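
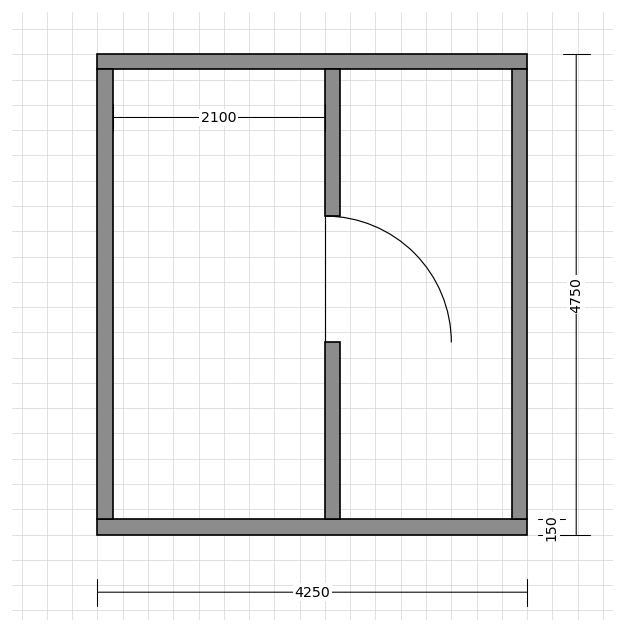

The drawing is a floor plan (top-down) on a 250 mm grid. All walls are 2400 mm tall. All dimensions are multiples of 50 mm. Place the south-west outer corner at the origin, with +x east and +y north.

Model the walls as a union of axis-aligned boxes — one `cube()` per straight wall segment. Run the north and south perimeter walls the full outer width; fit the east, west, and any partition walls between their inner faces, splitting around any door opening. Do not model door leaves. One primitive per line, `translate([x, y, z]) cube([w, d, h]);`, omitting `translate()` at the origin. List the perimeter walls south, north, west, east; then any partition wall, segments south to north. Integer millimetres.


cube([4250, 150, 2400]);
translate([0, 4600, 0]) cube([4250, 150, 2400]);
translate([0, 150, 0]) cube([150, 4450, 2400]);
translate([4100, 150, 0]) cube([150, 4450, 2400]);
translate([2250, 150, 0]) cube([150, 1750, 2400]);
translate([2250, 3150, 0]) cube([150, 1450, 2400]);


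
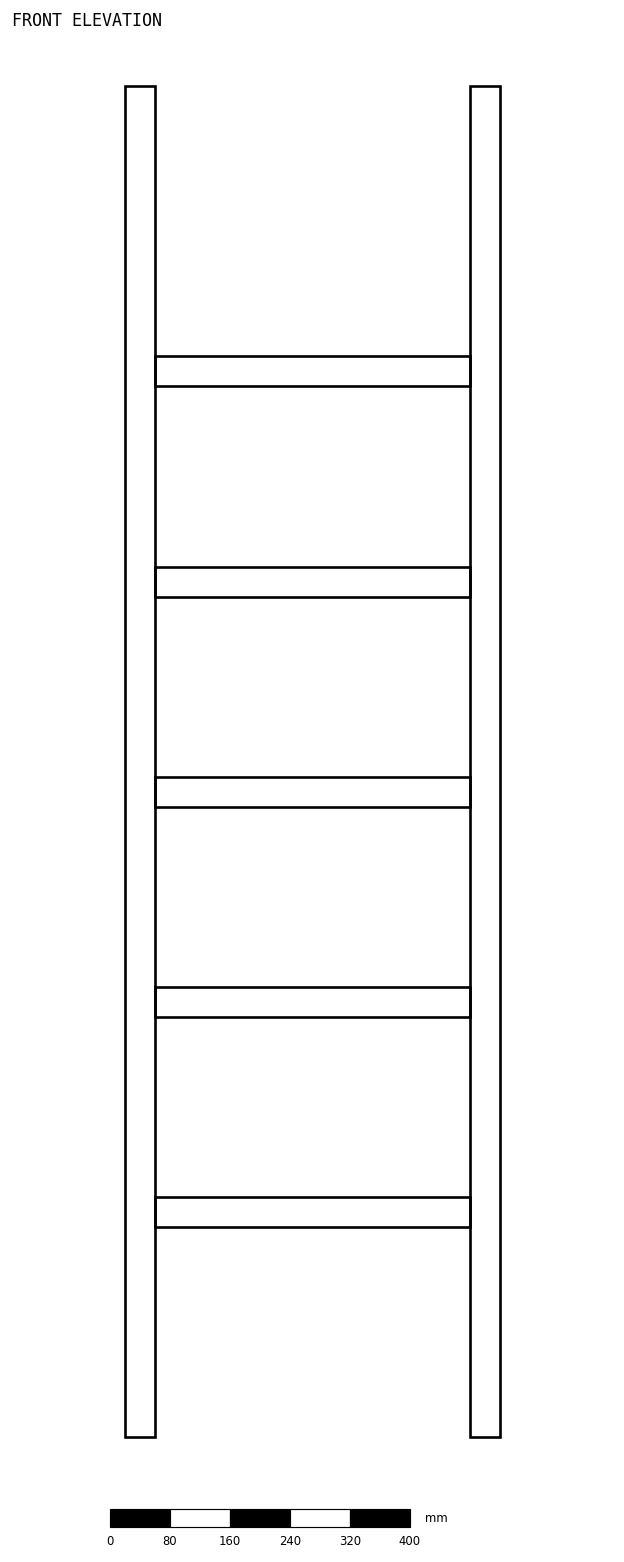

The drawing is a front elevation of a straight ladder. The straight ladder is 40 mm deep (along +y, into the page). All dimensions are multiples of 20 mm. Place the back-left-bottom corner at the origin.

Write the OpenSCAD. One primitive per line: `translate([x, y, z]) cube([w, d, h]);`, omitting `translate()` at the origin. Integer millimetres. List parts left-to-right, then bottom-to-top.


cube([40, 40, 1800]);
translate([40, 0, 280]) cube([420, 40, 40]);
translate([40, 0, 560]) cube([420, 40, 40]);
translate([40, 0, 840]) cube([420, 40, 40]);
translate([40, 0, 1120]) cube([420, 40, 40]);
translate([40, 0, 1400]) cube([420, 40, 40]);
translate([460, 0, 0]) cube([40, 40, 1800]);


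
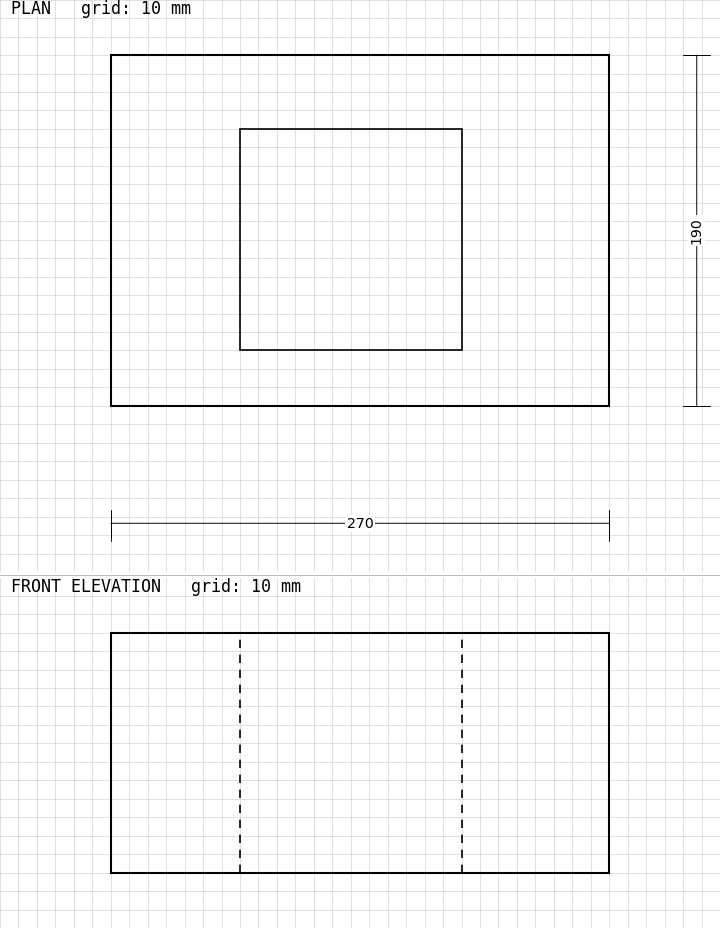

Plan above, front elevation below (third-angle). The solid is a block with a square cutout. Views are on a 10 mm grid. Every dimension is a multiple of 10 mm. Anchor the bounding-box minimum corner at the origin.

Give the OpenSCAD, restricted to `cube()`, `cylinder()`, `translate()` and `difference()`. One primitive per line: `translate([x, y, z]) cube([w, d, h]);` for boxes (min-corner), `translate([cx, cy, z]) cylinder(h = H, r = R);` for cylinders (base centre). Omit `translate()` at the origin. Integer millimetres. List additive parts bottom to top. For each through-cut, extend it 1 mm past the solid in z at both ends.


difference() {
  cube([270, 190, 130]);
  translate([70, 30, -1]) cube([120, 120, 132]);
}


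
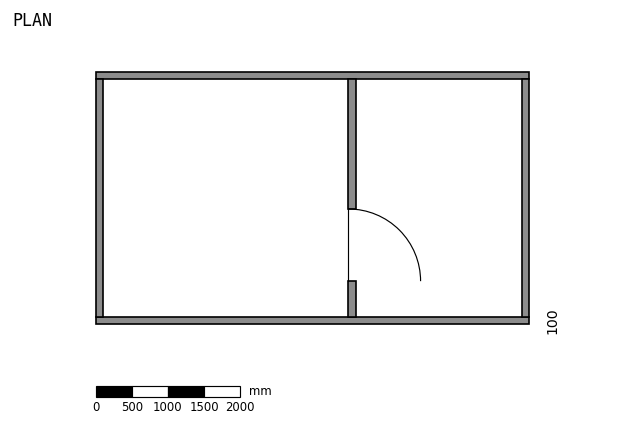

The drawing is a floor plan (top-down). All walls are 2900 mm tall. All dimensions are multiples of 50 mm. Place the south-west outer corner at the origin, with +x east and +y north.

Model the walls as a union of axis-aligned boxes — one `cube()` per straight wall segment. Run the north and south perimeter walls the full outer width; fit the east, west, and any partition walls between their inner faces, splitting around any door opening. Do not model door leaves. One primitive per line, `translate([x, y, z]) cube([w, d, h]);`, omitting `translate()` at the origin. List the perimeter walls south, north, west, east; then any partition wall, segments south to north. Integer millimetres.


cube([6000, 100, 2900]);
translate([0, 3400, 0]) cube([6000, 100, 2900]);
translate([0, 100, 0]) cube([100, 3300, 2900]);
translate([5900, 100, 0]) cube([100, 3300, 2900]);
translate([3500, 100, 0]) cube([100, 500, 2900]);
translate([3500, 1600, 0]) cube([100, 1800, 2900]);


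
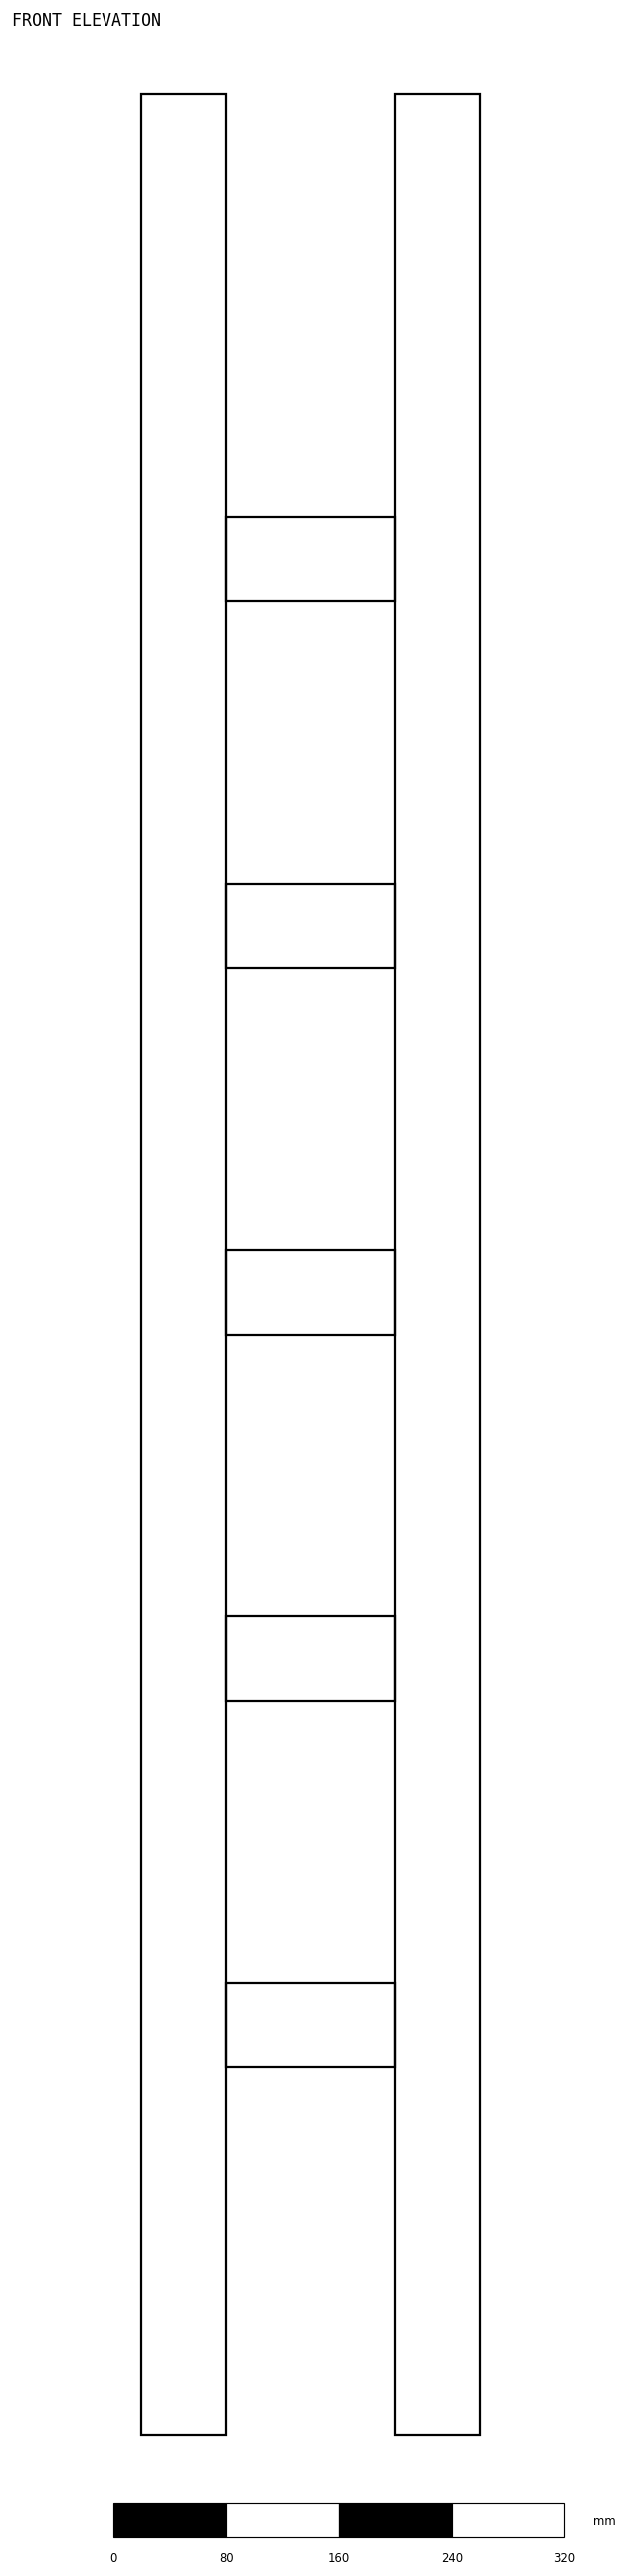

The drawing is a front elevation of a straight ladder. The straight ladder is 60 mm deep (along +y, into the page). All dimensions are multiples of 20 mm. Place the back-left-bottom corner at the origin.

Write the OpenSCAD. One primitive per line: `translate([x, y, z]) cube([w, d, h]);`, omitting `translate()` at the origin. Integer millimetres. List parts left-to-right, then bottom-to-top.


cube([60, 60, 1660]);
translate([60, 0, 260]) cube([120, 60, 60]);
translate([60, 0, 520]) cube([120, 60, 60]);
translate([60, 0, 780]) cube([120, 60, 60]);
translate([60, 0, 1040]) cube([120, 60, 60]);
translate([60, 0, 1300]) cube([120, 60, 60]);
translate([180, 0, 0]) cube([60, 60, 1660]);


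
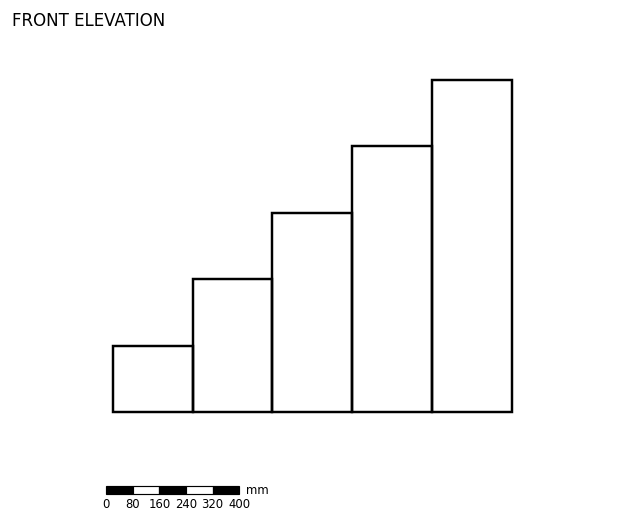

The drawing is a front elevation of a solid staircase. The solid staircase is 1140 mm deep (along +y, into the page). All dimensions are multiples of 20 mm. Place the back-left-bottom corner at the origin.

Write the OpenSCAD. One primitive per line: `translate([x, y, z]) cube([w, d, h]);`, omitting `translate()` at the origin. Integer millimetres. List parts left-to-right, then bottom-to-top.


cube([240, 1140, 200]);
translate([240, 0, 0]) cube([240, 1140, 400]);
translate([480, 0, 0]) cube([240, 1140, 600]);
translate([720, 0, 0]) cube([240, 1140, 800]);
translate([960, 0, 0]) cube([240, 1140, 1000]);


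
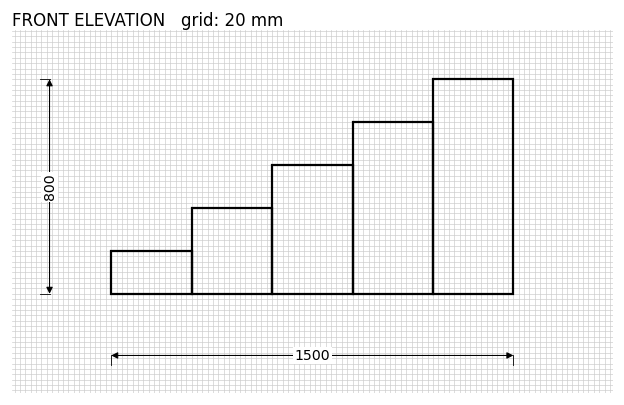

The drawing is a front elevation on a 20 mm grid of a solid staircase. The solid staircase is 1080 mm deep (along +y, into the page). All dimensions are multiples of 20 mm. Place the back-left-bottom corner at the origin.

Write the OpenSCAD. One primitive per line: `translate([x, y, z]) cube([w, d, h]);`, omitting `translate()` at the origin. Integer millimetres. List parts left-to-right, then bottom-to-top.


cube([300, 1080, 160]);
translate([300, 0, 0]) cube([300, 1080, 320]);
translate([600, 0, 0]) cube([300, 1080, 480]);
translate([900, 0, 0]) cube([300, 1080, 640]);
translate([1200, 0, 0]) cube([300, 1080, 800]);


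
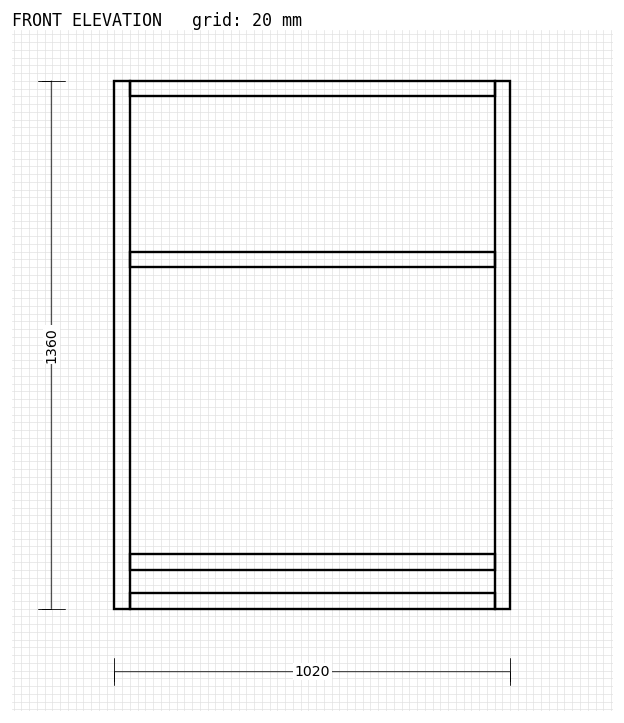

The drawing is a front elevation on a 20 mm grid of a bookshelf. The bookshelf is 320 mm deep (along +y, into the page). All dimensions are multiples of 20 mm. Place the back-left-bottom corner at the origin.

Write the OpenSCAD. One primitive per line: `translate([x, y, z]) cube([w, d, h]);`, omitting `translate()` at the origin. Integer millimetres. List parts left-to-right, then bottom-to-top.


cube([40, 320, 1360]);
translate([40, 0, 0]) cube([940, 320, 40]);
translate([40, 0, 100]) cube([940, 320, 40]);
translate([40, 0, 880]) cube([940, 320, 40]);
translate([40, 0, 1320]) cube([940, 320, 40]);
translate([980, 0, 0]) cube([40, 320, 1360]);


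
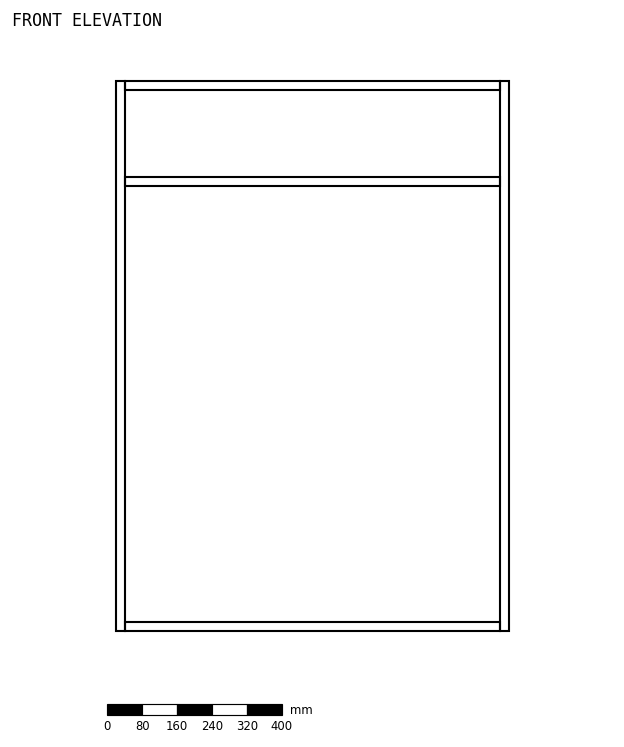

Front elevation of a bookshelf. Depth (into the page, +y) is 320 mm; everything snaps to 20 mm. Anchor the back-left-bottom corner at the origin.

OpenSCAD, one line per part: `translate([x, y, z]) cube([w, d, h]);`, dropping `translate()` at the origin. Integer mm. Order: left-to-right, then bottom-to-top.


cube([20, 320, 1260]);
translate([20, 0, 0]) cube([860, 320, 20]);
translate([20, 0, 1020]) cube([860, 320, 20]);
translate([20, 0, 1240]) cube([860, 320, 20]);
translate([880, 0, 0]) cube([20, 320, 1260]);


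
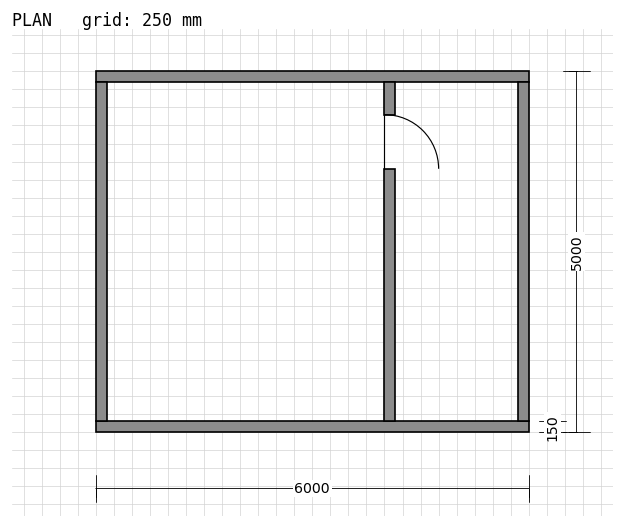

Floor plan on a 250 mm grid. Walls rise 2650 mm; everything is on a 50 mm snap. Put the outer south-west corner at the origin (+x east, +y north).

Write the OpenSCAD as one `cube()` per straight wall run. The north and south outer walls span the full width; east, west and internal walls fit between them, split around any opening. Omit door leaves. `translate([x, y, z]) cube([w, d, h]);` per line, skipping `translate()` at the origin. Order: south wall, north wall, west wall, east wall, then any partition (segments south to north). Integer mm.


cube([6000, 150, 2650]);
translate([0, 4850, 0]) cube([6000, 150, 2650]);
translate([0, 150, 0]) cube([150, 4700, 2650]);
translate([5850, 150, 0]) cube([150, 4700, 2650]);
translate([4000, 150, 0]) cube([150, 3500, 2650]);
translate([4000, 4400, 0]) cube([150, 450, 2650]);


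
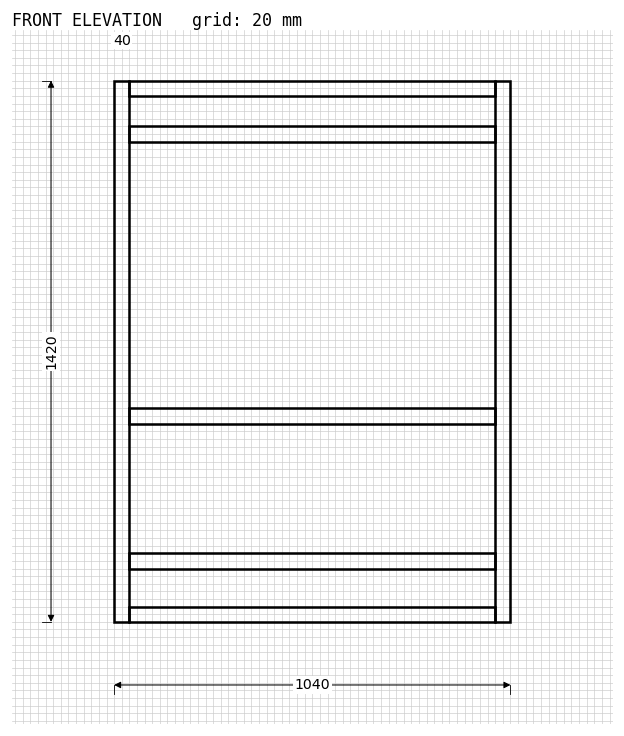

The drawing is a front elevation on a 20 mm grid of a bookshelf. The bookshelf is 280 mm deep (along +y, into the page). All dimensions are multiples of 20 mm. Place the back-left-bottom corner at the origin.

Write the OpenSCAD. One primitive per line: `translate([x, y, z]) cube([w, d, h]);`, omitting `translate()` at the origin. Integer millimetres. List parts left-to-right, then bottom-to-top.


cube([40, 280, 1420]);
translate([40, 0, 0]) cube([960, 280, 40]);
translate([40, 0, 140]) cube([960, 280, 40]);
translate([40, 0, 520]) cube([960, 280, 40]);
translate([40, 0, 1260]) cube([960, 280, 40]);
translate([40, 0, 1380]) cube([960, 280, 40]);
translate([1000, 0, 0]) cube([40, 280, 1420]);


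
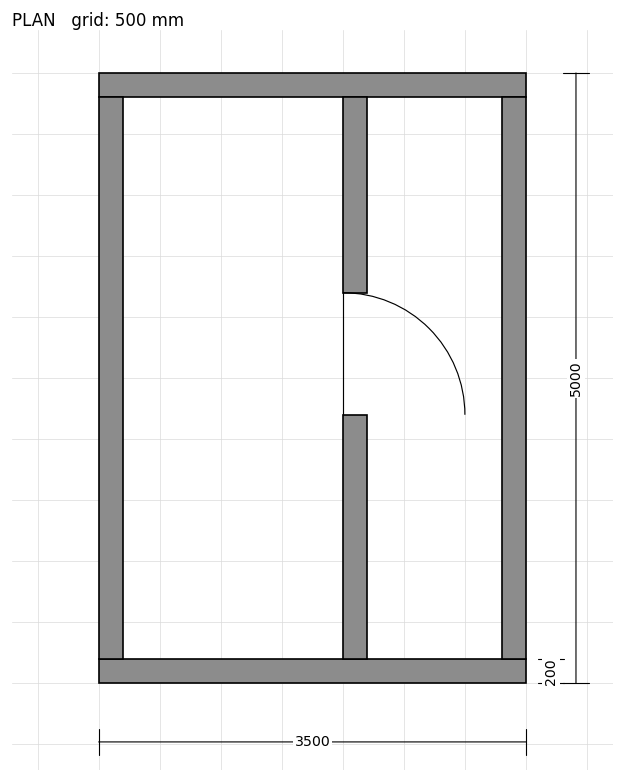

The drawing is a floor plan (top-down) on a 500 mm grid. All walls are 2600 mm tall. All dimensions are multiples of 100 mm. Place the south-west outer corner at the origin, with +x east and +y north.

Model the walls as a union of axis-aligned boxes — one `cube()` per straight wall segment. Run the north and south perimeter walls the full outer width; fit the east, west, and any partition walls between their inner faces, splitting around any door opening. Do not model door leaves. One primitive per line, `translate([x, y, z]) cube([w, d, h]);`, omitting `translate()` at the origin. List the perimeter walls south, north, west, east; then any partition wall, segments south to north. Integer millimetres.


cube([3500, 200, 2600]);
translate([0, 4800, 0]) cube([3500, 200, 2600]);
translate([0, 200, 0]) cube([200, 4600, 2600]);
translate([3300, 200, 0]) cube([200, 4600, 2600]);
translate([2000, 200, 0]) cube([200, 2000, 2600]);
translate([2000, 3200, 0]) cube([200, 1600, 2600]);


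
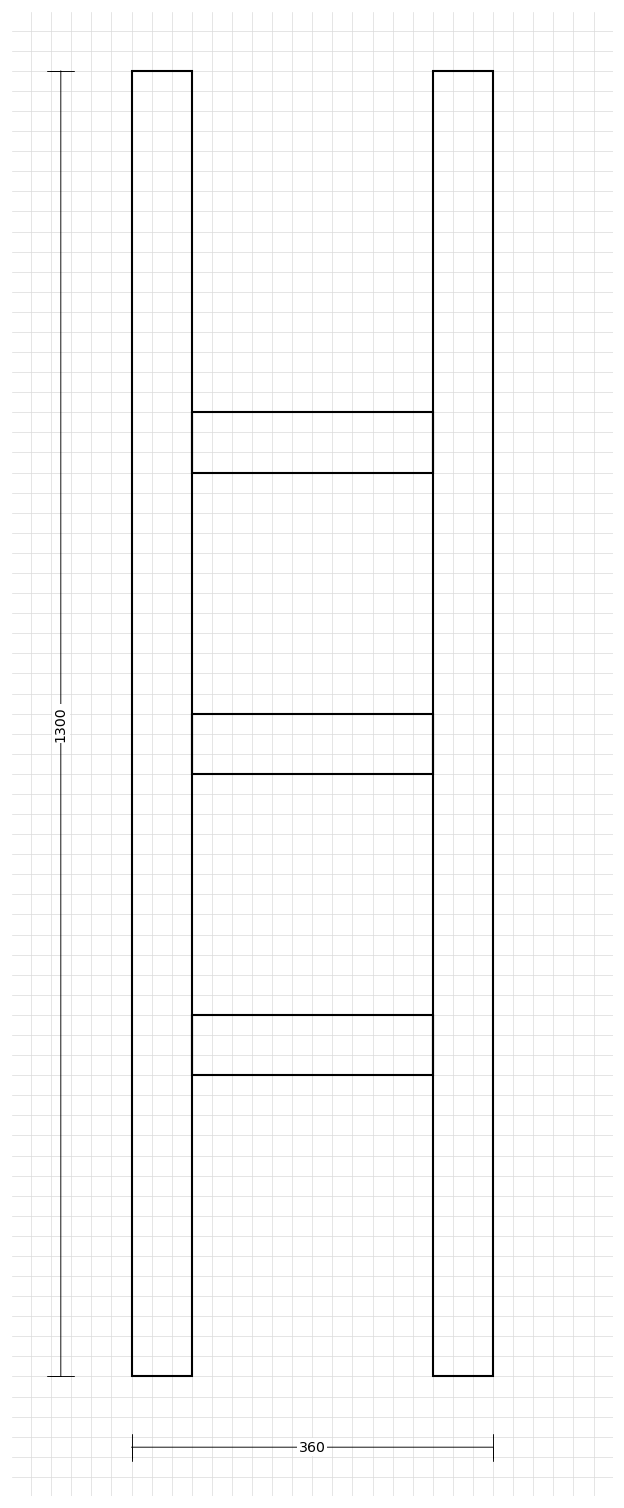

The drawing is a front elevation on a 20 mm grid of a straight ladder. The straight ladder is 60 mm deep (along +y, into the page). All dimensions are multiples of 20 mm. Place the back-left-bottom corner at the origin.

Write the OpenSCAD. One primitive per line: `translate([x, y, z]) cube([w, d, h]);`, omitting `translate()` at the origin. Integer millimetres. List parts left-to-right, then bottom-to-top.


cube([60, 60, 1300]);
translate([60, 0, 300]) cube([240, 60, 60]);
translate([60, 0, 600]) cube([240, 60, 60]);
translate([60, 0, 900]) cube([240, 60, 60]);
translate([300, 0, 0]) cube([60, 60, 1300]);


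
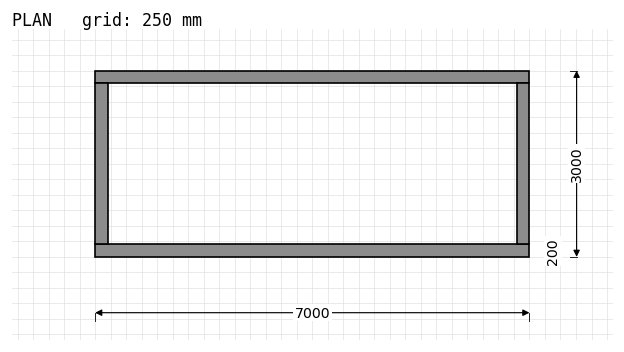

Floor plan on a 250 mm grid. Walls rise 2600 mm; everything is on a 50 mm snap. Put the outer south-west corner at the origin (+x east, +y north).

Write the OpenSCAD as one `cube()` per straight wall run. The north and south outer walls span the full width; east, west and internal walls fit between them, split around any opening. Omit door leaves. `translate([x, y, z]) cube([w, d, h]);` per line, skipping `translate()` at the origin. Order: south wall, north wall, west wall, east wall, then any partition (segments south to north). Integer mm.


cube([7000, 200, 2600]);
translate([0, 2800, 0]) cube([7000, 200, 2600]);
translate([0, 200, 0]) cube([200, 2600, 2600]);
translate([6800, 200, 0]) cube([200, 2600, 2600]);


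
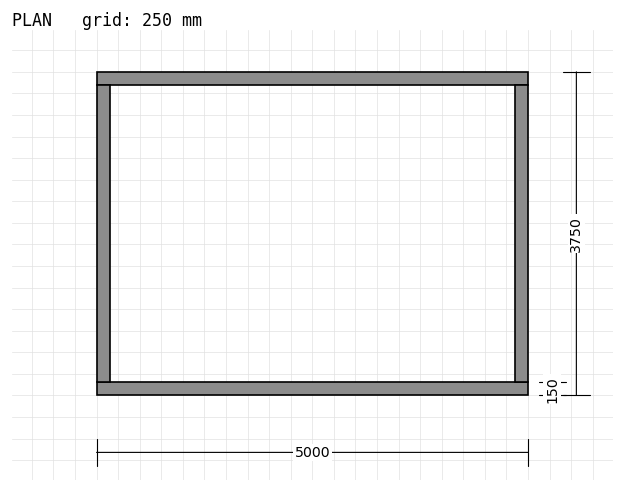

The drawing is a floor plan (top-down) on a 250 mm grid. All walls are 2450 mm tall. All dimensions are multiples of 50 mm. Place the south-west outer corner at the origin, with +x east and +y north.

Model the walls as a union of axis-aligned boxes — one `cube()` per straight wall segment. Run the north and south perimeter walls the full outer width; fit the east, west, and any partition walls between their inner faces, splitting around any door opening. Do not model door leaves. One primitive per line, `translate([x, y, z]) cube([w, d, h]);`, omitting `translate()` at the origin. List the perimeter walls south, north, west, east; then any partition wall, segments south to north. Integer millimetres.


cube([5000, 150, 2450]);
translate([0, 3600, 0]) cube([5000, 150, 2450]);
translate([0, 150, 0]) cube([150, 3450, 2450]);
translate([4850, 150, 0]) cube([150, 3450, 2450]);


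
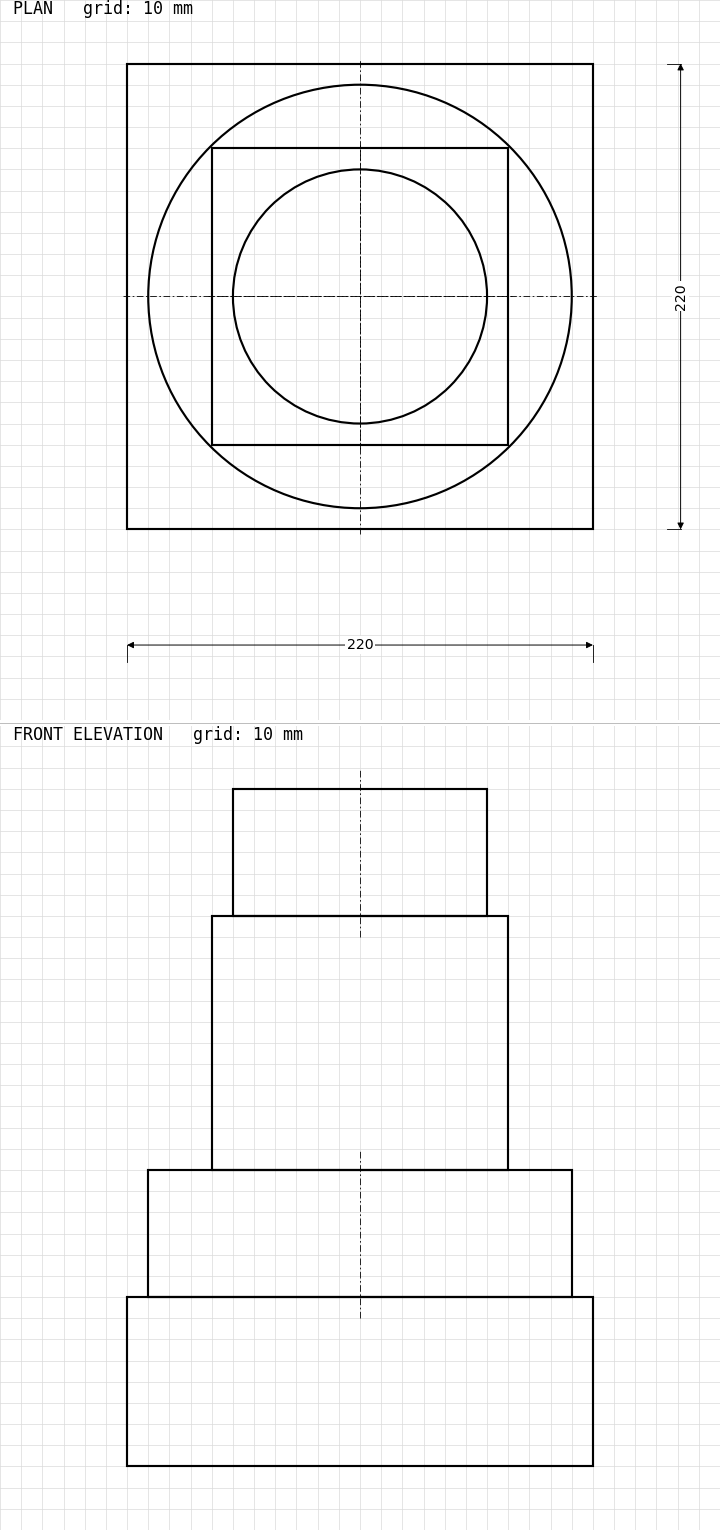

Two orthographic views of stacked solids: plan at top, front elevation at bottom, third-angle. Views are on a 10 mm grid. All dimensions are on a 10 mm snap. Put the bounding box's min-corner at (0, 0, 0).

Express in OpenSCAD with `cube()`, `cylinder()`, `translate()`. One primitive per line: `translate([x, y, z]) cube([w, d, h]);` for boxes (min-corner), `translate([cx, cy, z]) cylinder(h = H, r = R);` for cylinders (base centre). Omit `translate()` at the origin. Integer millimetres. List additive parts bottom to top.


cube([220, 220, 80]);
translate([110, 110, 80]) cylinder(h = 60, r = 100);
translate([40, 40, 140]) cube([140, 140, 120]);
translate([110, 110, 260]) cylinder(h = 60, r = 60);


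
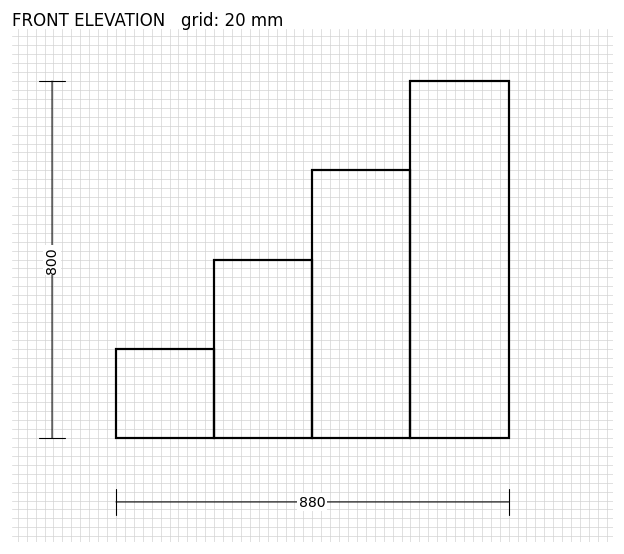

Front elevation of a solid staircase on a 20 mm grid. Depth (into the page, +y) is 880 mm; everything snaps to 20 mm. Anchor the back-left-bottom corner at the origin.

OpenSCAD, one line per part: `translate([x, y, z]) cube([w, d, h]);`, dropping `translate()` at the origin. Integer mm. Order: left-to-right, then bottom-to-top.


cube([220, 880, 200]);
translate([220, 0, 0]) cube([220, 880, 400]);
translate([440, 0, 0]) cube([220, 880, 600]);
translate([660, 0, 0]) cube([220, 880, 800]);


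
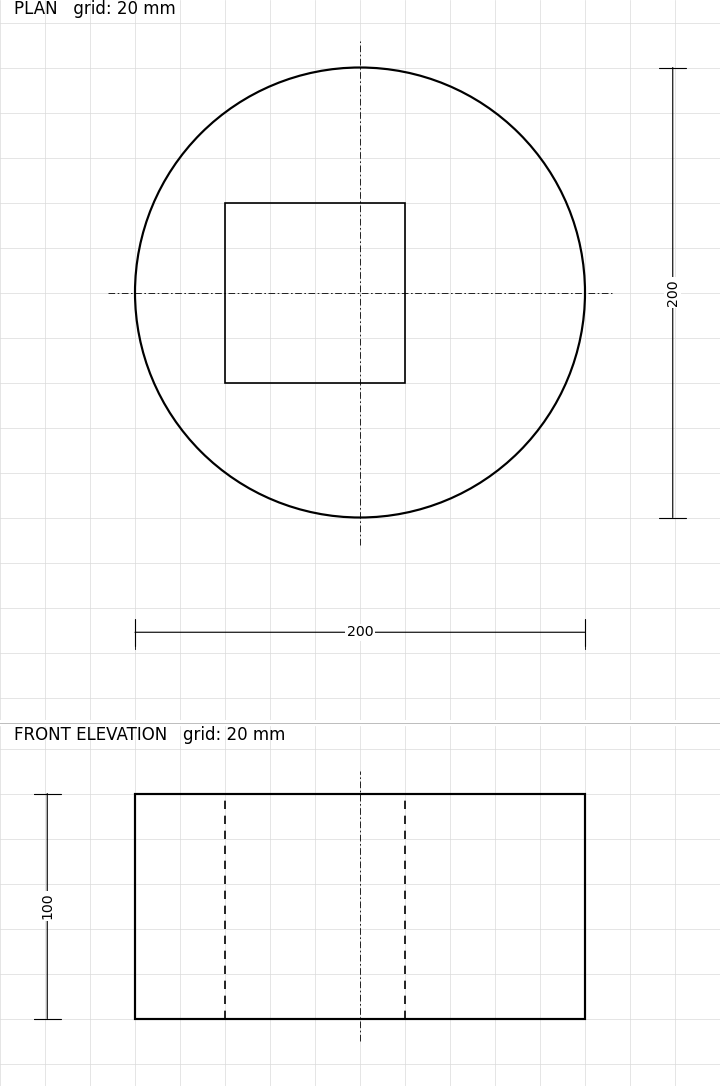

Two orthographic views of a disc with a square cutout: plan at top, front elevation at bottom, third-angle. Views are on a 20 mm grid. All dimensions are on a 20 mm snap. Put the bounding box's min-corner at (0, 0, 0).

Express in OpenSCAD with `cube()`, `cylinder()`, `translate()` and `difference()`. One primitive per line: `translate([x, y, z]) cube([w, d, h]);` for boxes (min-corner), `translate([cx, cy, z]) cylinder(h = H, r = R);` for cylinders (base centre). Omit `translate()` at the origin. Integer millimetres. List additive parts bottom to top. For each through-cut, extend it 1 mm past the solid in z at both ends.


difference() {
  translate([100, 100, 0]) cylinder(h = 100, r = 100);
  translate([40, 60, -1]) cube([80, 80, 102]);
}


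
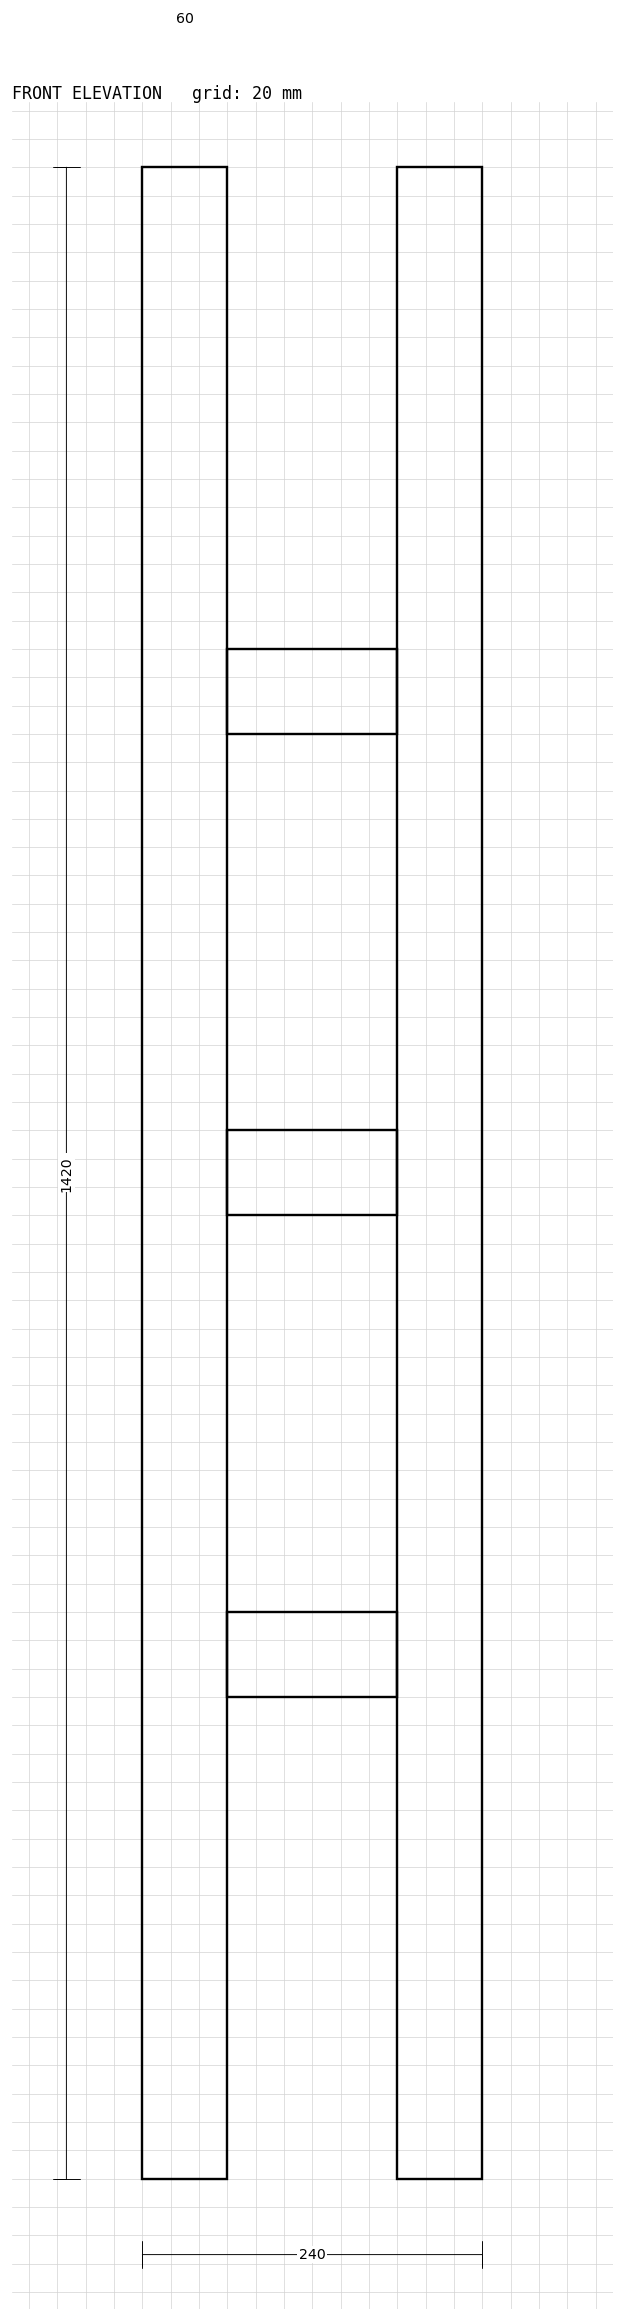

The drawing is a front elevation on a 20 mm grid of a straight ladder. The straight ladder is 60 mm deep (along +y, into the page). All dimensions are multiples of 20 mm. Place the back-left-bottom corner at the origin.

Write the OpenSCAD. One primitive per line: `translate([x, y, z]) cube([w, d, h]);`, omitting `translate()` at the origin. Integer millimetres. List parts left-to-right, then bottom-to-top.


cube([60, 60, 1420]);
translate([60, 0, 340]) cube([120, 60, 60]);
translate([60, 0, 680]) cube([120, 60, 60]);
translate([60, 0, 1020]) cube([120, 60, 60]);
translate([180, 0, 0]) cube([60, 60, 1420]);


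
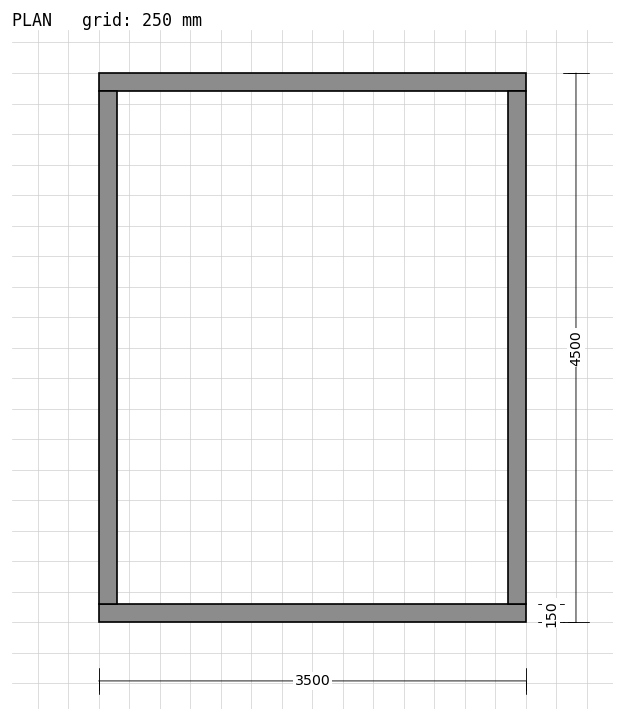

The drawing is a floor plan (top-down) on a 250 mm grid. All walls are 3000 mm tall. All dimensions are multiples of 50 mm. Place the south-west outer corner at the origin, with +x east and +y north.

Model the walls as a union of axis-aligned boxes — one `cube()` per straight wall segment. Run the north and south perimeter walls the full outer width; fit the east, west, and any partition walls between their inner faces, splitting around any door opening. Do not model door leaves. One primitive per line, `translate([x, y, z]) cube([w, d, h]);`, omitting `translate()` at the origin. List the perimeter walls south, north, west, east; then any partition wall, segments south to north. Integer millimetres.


cube([3500, 150, 3000]);
translate([0, 4350, 0]) cube([3500, 150, 3000]);
translate([0, 150, 0]) cube([150, 4200, 3000]);
translate([3350, 150, 0]) cube([150, 4200, 3000]);


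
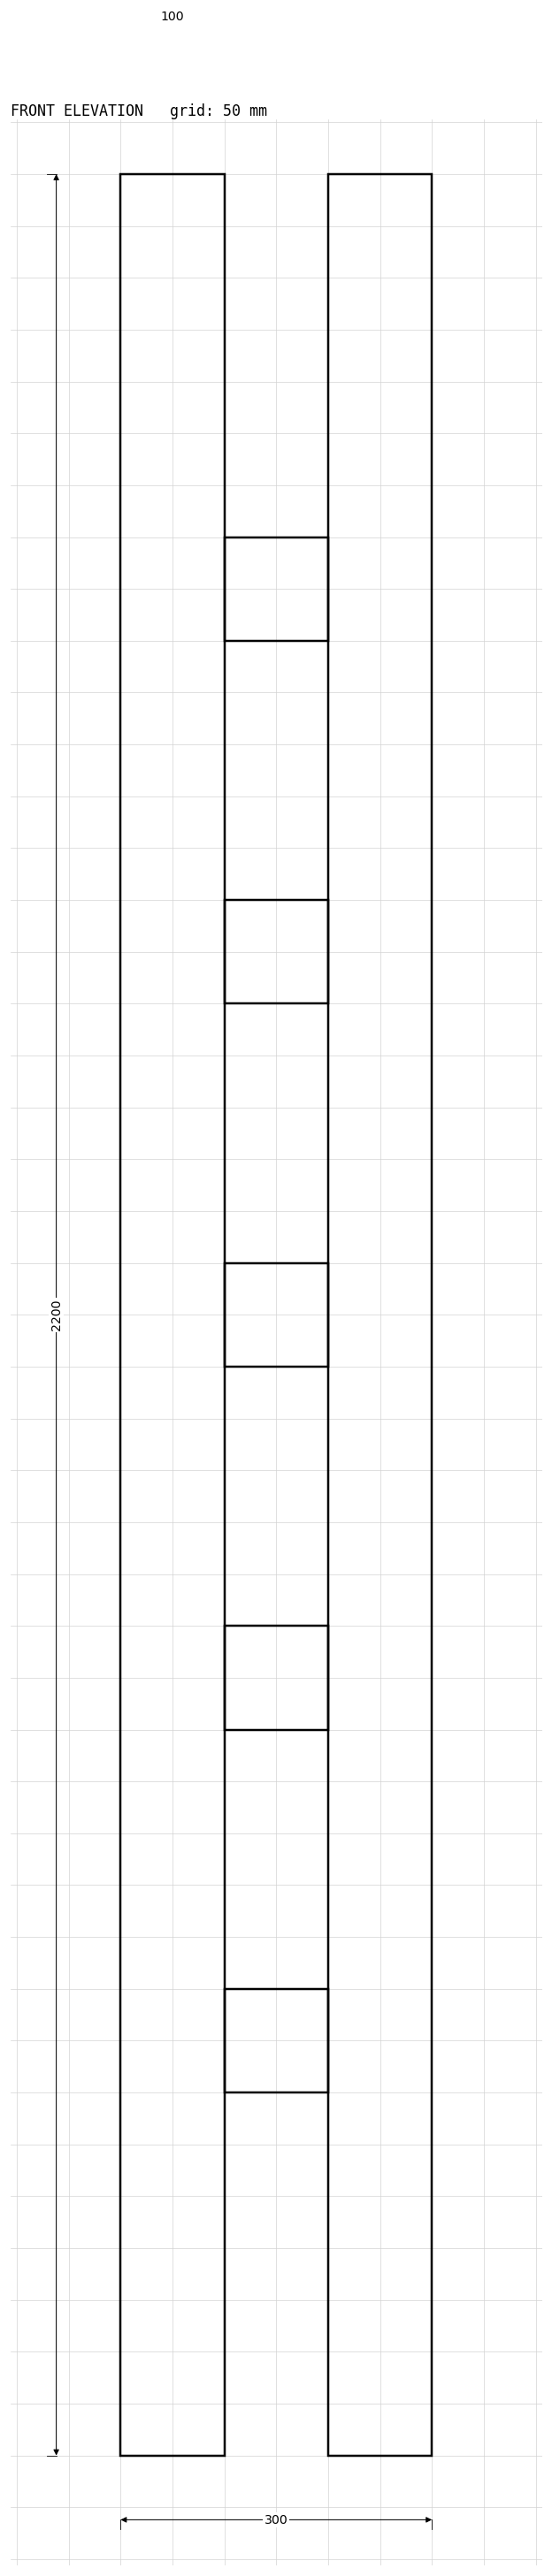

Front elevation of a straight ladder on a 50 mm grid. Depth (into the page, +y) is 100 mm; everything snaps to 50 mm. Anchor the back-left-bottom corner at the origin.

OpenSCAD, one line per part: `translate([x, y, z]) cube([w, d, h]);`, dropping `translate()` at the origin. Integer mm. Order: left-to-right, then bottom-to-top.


cube([100, 100, 2200]);
translate([100, 0, 350]) cube([100, 100, 100]);
translate([100, 0, 700]) cube([100, 100, 100]);
translate([100, 0, 1050]) cube([100, 100, 100]);
translate([100, 0, 1400]) cube([100, 100, 100]);
translate([100, 0, 1750]) cube([100, 100, 100]);
translate([200, 0, 0]) cube([100, 100, 2200]);


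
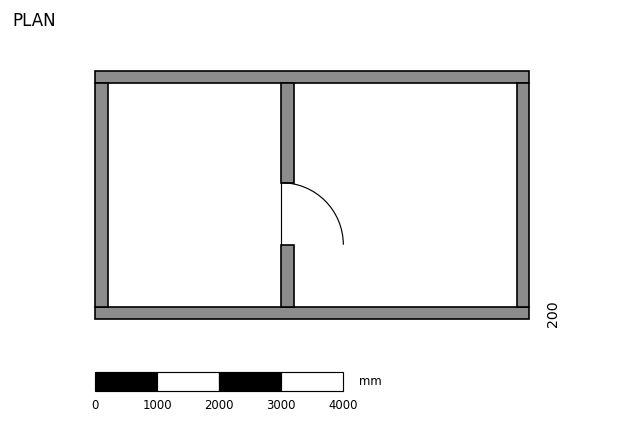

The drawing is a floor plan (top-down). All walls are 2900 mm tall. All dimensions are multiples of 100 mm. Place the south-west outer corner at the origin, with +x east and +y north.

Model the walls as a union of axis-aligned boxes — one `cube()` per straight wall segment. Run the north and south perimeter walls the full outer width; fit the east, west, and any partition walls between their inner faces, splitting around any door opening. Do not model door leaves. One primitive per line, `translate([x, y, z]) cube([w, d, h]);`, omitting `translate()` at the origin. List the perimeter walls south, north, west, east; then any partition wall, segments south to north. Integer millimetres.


cube([7000, 200, 2900]);
translate([0, 3800, 0]) cube([7000, 200, 2900]);
translate([0, 200, 0]) cube([200, 3600, 2900]);
translate([6800, 200, 0]) cube([200, 3600, 2900]);
translate([3000, 200, 0]) cube([200, 1000, 2900]);
translate([3000, 2200, 0]) cube([200, 1600, 2900]);


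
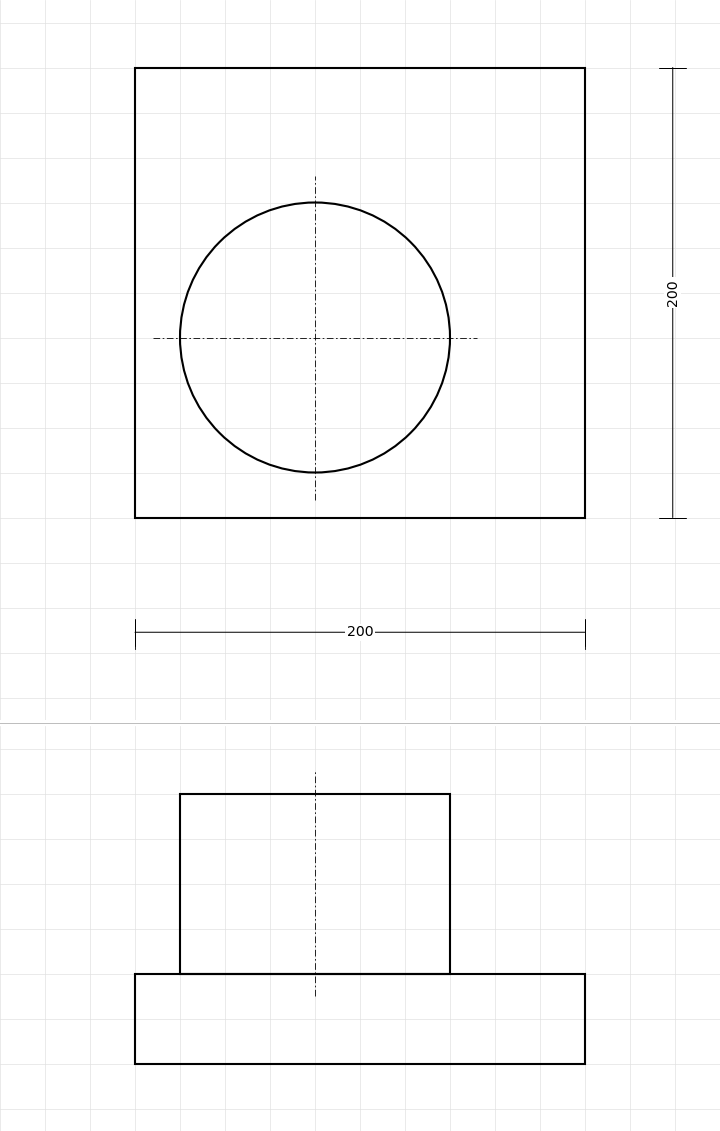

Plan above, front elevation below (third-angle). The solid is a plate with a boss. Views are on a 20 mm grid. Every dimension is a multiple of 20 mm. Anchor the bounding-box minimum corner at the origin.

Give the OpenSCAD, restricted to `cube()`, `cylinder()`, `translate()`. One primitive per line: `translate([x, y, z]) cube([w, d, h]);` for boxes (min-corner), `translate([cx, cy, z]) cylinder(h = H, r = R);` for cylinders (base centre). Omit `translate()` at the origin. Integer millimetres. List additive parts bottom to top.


cube([200, 200, 40]);
translate([80, 80, 40]) cylinder(h = 80, r = 60);


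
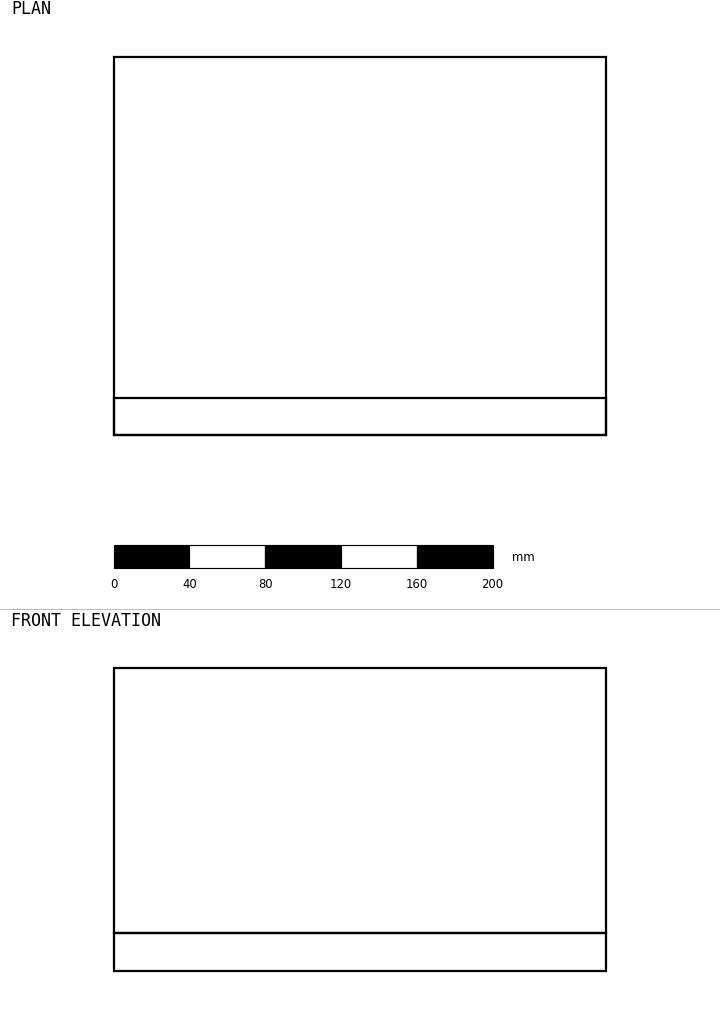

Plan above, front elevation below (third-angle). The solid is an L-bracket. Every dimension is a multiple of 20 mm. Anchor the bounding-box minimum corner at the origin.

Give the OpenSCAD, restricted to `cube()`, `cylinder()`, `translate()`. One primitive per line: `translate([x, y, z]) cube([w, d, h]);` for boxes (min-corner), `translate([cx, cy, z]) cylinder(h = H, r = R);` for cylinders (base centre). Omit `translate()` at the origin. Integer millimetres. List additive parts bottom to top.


cube([260, 200, 20]);
translate([0, 0, 20]) cube([260, 20, 140]);


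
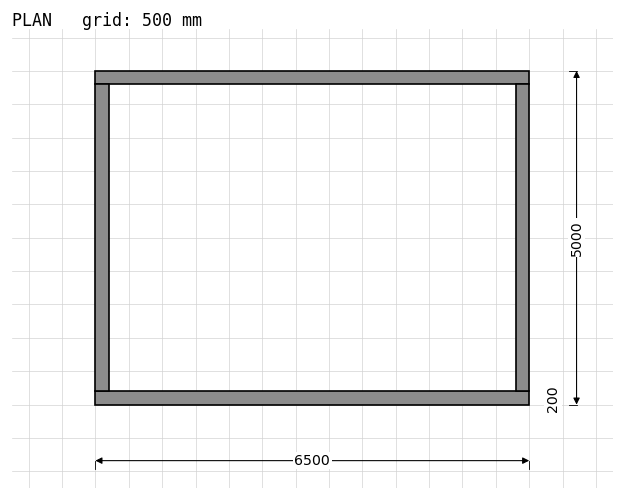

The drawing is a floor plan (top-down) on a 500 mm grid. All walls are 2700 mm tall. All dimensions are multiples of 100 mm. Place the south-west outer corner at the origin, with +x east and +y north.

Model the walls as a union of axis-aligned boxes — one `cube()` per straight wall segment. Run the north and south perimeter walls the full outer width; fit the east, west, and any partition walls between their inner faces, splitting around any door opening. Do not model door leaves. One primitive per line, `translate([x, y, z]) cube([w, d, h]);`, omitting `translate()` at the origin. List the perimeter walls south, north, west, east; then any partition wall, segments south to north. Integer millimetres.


cube([6500, 200, 2700]);
translate([0, 4800, 0]) cube([6500, 200, 2700]);
translate([0, 200, 0]) cube([200, 4600, 2700]);
translate([6300, 200, 0]) cube([200, 4600, 2700]);


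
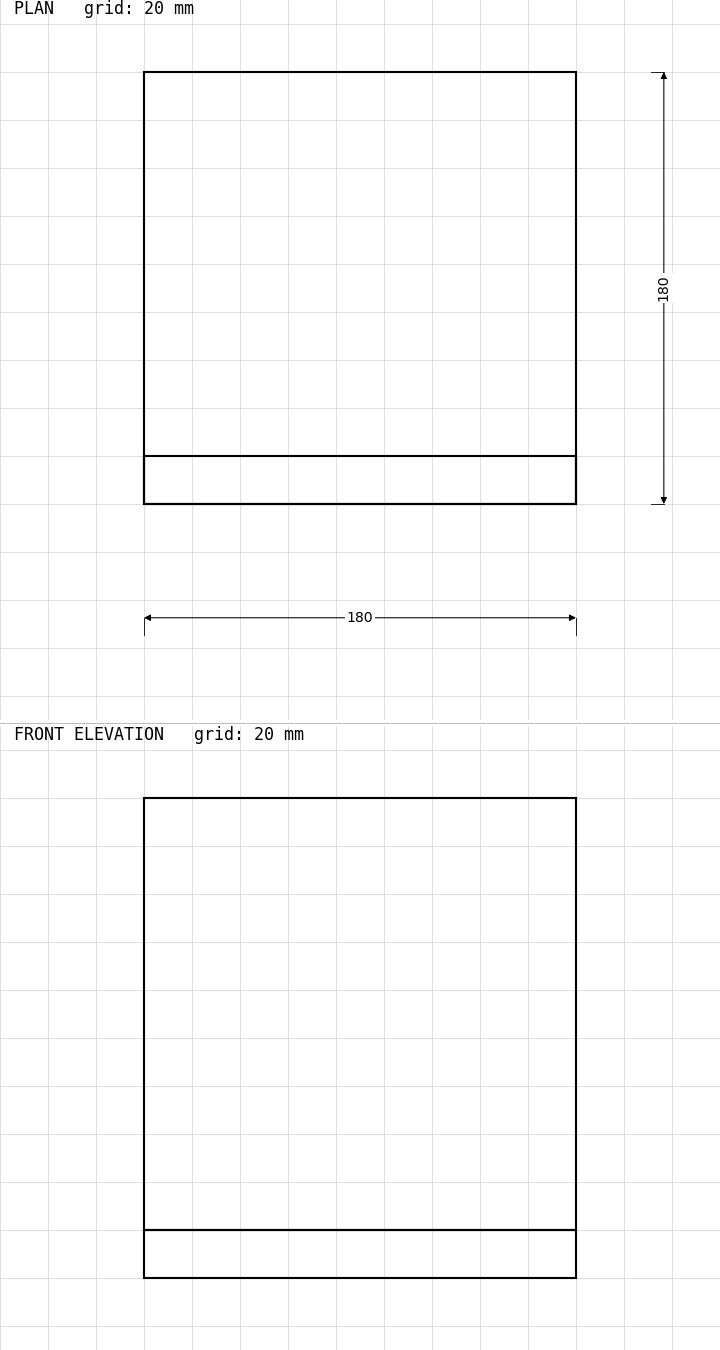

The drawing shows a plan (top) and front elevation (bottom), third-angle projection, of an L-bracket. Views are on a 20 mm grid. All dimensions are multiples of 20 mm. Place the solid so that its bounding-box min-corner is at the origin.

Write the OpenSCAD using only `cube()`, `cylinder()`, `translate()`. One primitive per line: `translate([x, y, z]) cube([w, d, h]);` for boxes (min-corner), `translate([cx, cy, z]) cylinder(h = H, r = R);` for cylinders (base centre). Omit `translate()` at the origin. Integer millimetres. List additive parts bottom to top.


cube([180, 180, 20]);
translate([0, 0, 20]) cube([180, 20, 180]);


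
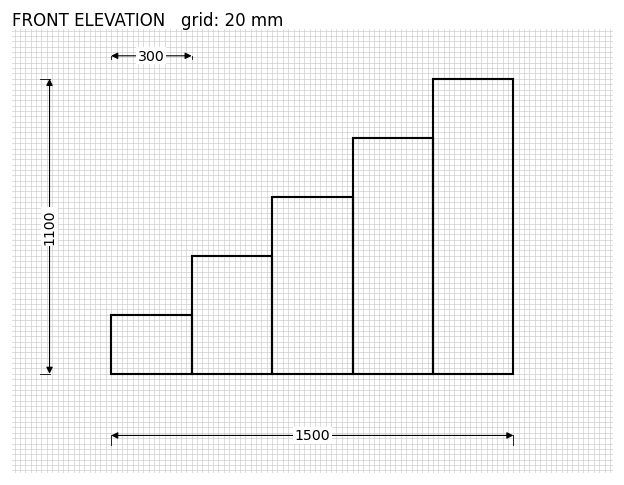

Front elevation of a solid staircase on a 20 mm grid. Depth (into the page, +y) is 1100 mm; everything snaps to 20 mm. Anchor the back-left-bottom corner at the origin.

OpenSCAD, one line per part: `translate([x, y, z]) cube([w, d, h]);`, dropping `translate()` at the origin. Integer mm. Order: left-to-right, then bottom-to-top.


cube([300, 1100, 220]);
translate([300, 0, 0]) cube([300, 1100, 440]);
translate([600, 0, 0]) cube([300, 1100, 660]);
translate([900, 0, 0]) cube([300, 1100, 880]);
translate([1200, 0, 0]) cube([300, 1100, 1100]);


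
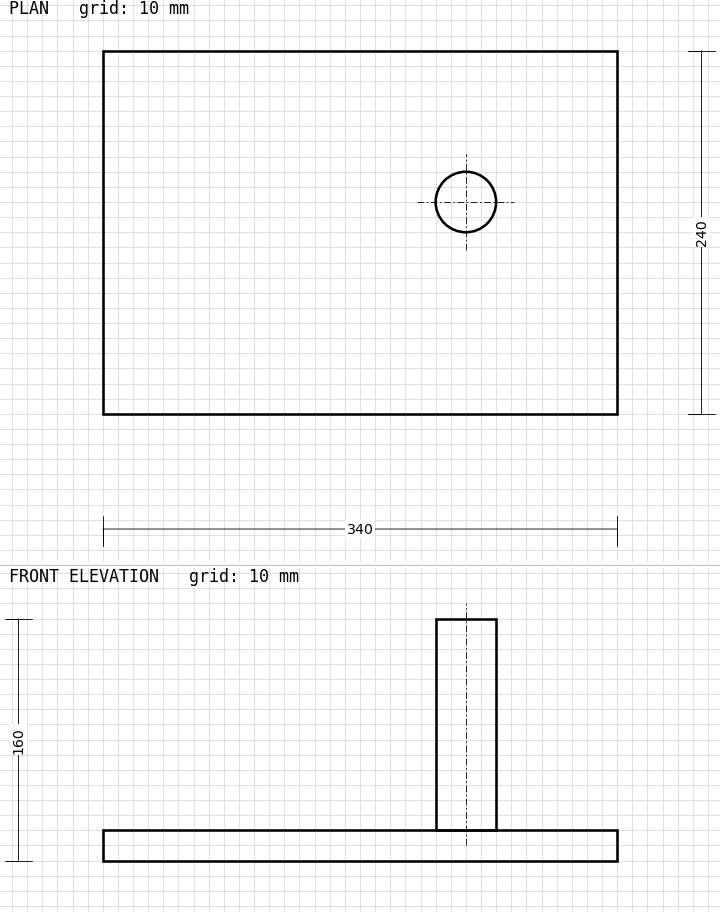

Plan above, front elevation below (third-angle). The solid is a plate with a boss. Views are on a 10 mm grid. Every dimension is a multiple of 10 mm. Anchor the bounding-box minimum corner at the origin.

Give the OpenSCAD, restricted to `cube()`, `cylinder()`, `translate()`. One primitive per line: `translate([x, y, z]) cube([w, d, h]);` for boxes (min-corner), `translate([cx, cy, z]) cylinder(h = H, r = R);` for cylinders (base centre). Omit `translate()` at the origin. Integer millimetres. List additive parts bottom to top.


cube([340, 240, 20]);
translate([240, 140, 20]) cylinder(h = 140, r = 20);


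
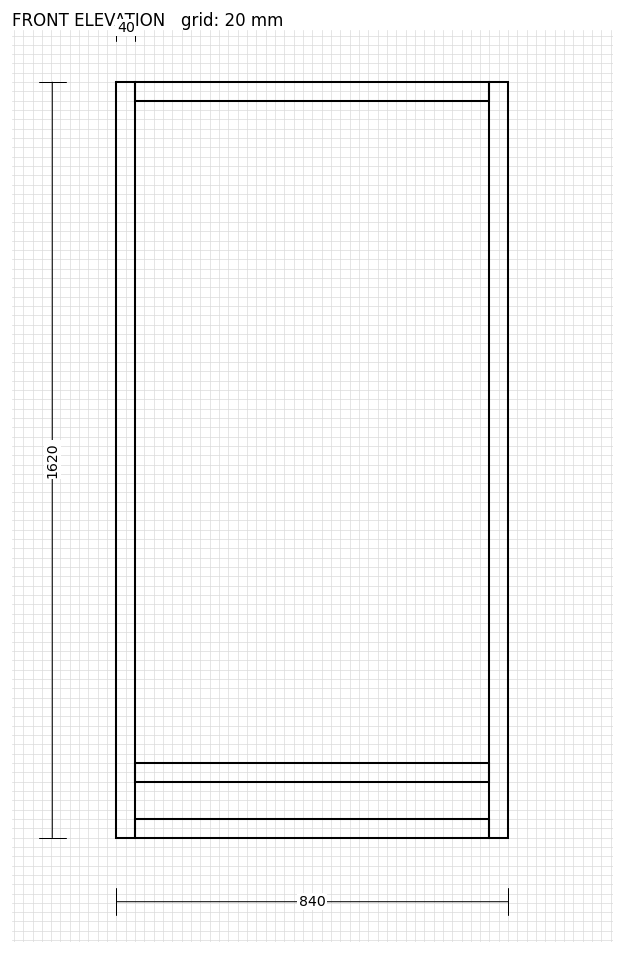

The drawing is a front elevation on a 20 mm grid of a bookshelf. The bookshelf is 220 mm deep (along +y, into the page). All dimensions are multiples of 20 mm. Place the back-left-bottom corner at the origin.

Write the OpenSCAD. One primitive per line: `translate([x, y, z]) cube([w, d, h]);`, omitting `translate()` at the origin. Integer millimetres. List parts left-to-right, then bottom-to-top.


cube([40, 220, 1620]);
translate([40, 0, 0]) cube([760, 220, 40]);
translate([40, 0, 120]) cube([760, 220, 40]);
translate([40, 0, 1580]) cube([760, 220, 40]);
translate([800, 0, 0]) cube([40, 220, 1620]);


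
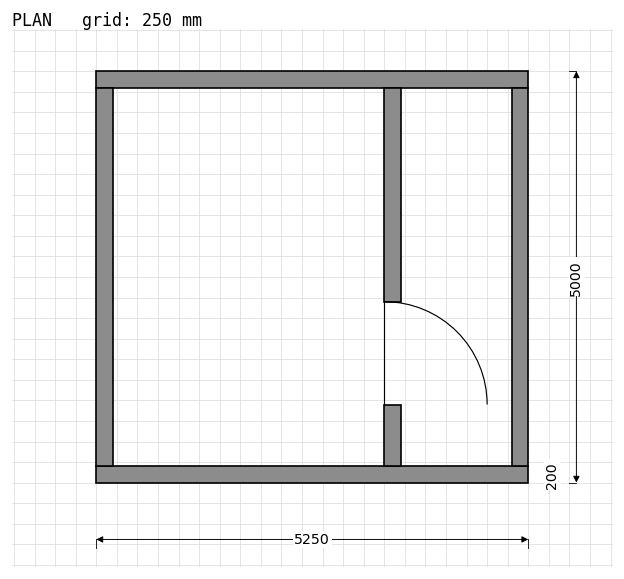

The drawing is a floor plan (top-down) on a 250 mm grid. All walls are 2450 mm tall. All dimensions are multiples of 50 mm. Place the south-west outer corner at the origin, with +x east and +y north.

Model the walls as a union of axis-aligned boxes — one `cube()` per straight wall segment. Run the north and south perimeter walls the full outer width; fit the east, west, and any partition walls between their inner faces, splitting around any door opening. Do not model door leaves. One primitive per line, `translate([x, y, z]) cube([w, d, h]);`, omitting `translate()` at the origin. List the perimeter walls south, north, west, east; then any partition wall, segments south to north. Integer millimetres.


cube([5250, 200, 2450]);
translate([0, 4800, 0]) cube([5250, 200, 2450]);
translate([0, 200, 0]) cube([200, 4600, 2450]);
translate([5050, 200, 0]) cube([200, 4600, 2450]);
translate([3500, 200, 0]) cube([200, 750, 2450]);
translate([3500, 2200, 0]) cube([200, 2600, 2450]);


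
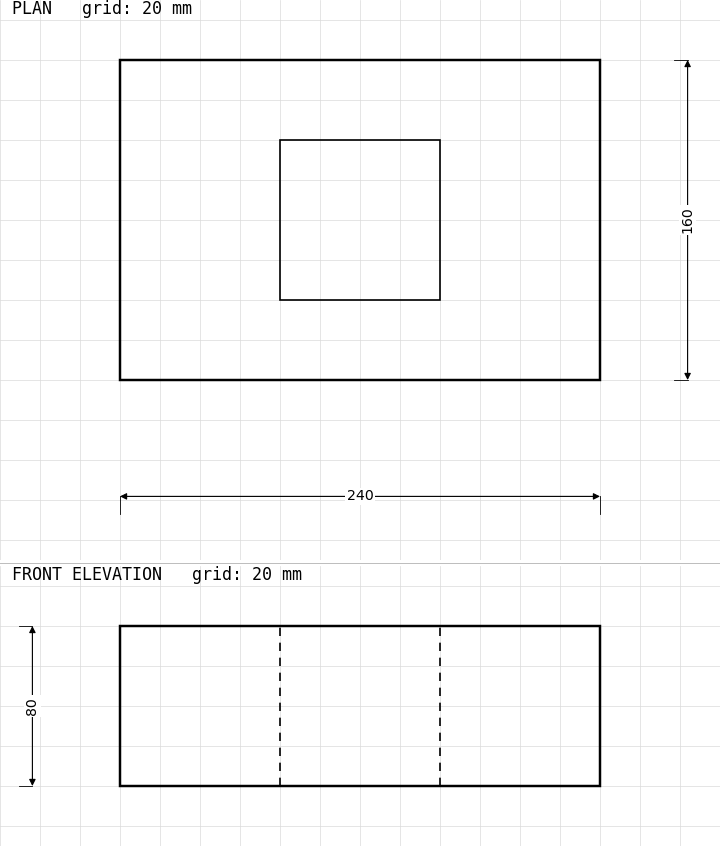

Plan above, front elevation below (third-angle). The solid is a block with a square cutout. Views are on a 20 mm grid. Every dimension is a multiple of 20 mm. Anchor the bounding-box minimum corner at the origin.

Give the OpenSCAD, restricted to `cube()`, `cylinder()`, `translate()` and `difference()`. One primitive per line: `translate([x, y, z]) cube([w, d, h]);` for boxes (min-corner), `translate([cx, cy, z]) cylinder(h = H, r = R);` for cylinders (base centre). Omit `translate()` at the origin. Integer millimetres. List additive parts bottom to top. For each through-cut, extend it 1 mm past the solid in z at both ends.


difference() {
  cube([240, 160, 80]);
  translate([80, 40, -1]) cube([80, 80, 82]);
}


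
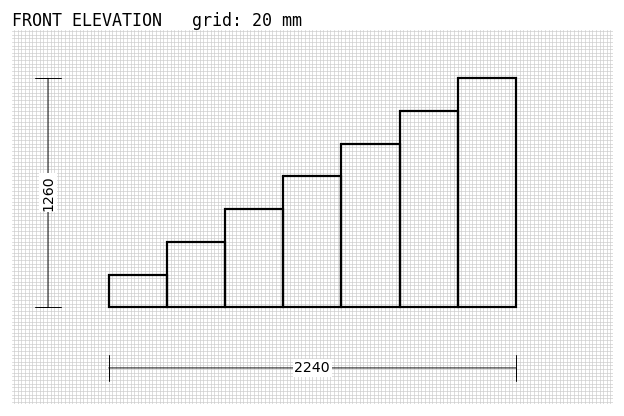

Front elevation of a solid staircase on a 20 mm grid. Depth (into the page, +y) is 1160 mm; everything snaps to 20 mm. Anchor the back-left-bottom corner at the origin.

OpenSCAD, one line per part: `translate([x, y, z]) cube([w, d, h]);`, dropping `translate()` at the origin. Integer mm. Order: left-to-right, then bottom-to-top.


cube([320, 1160, 180]);
translate([320, 0, 0]) cube([320, 1160, 360]);
translate([640, 0, 0]) cube([320, 1160, 540]);
translate([960, 0, 0]) cube([320, 1160, 720]);
translate([1280, 0, 0]) cube([320, 1160, 900]);
translate([1600, 0, 0]) cube([320, 1160, 1080]);
translate([1920, 0, 0]) cube([320, 1160, 1260]);


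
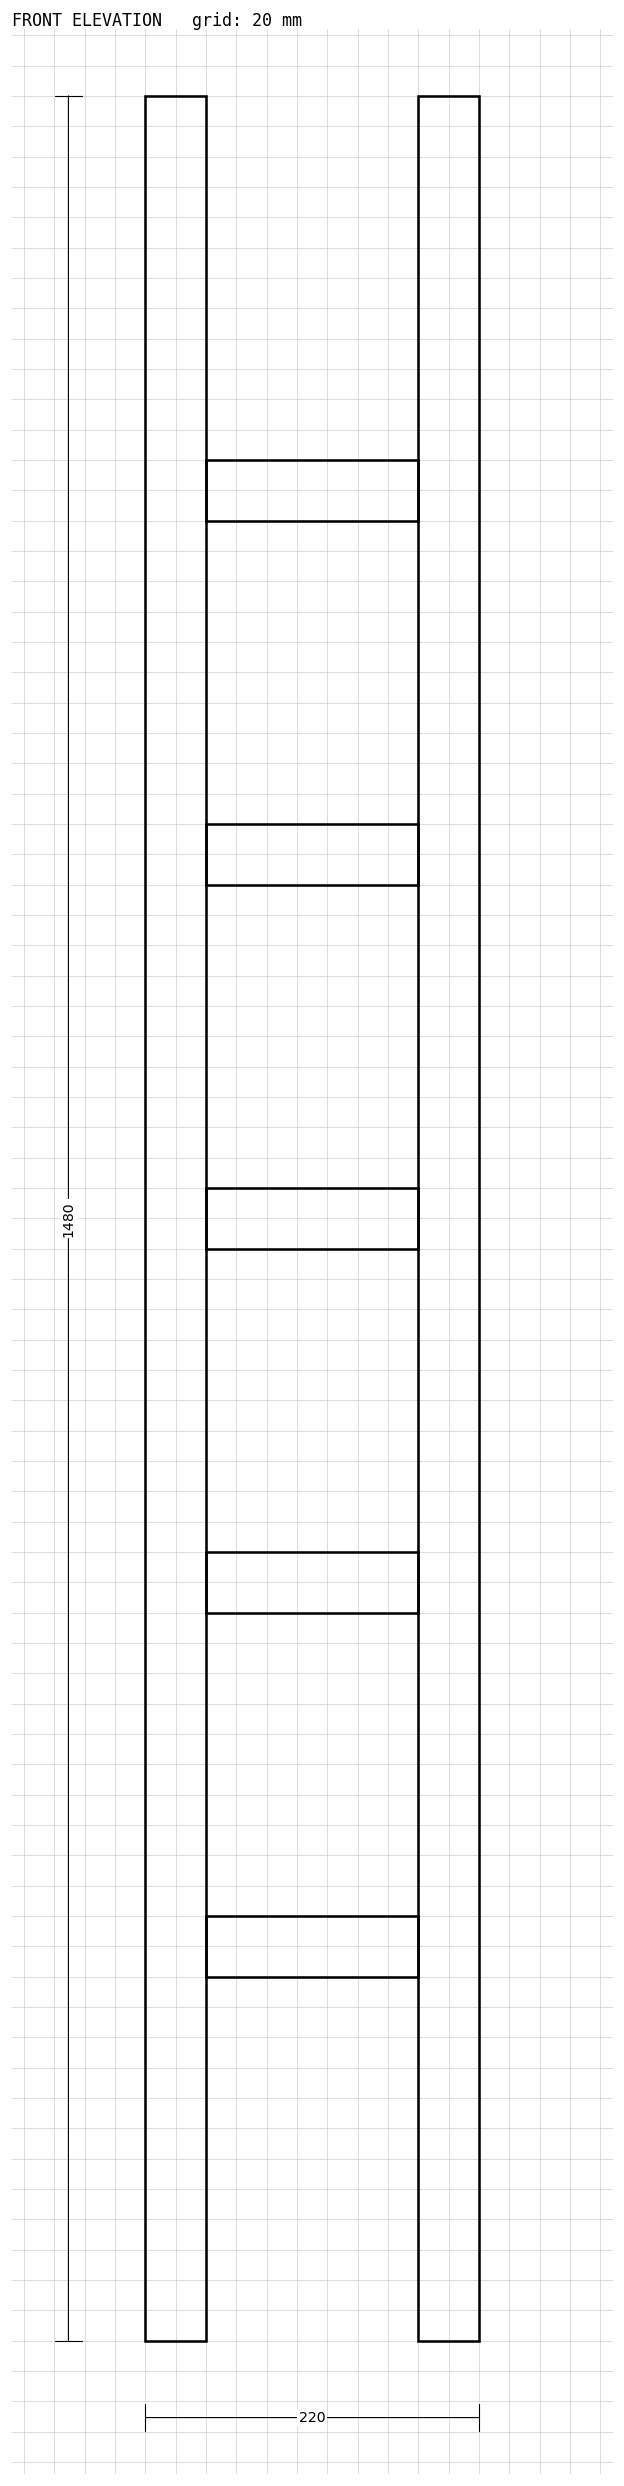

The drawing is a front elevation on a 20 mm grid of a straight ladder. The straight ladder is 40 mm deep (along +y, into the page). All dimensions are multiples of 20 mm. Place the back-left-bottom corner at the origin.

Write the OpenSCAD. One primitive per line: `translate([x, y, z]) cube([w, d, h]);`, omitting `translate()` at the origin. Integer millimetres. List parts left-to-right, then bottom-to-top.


cube([40, 40, 1480]);
translate([40, 0, 240]) cube([140, 40, 40]);
translate([40, 0, 480]) cube([140, 40, 40]);
translate([40, 0, 720]) cube([140, 40, 40]);
translate([40, 0, 960]) cube([140, 40, 40]);
translate([40, 0, 1200]) cube([140, 40, 40]);
translate([180, 0, 0]) cube([40, 40, 1480]);


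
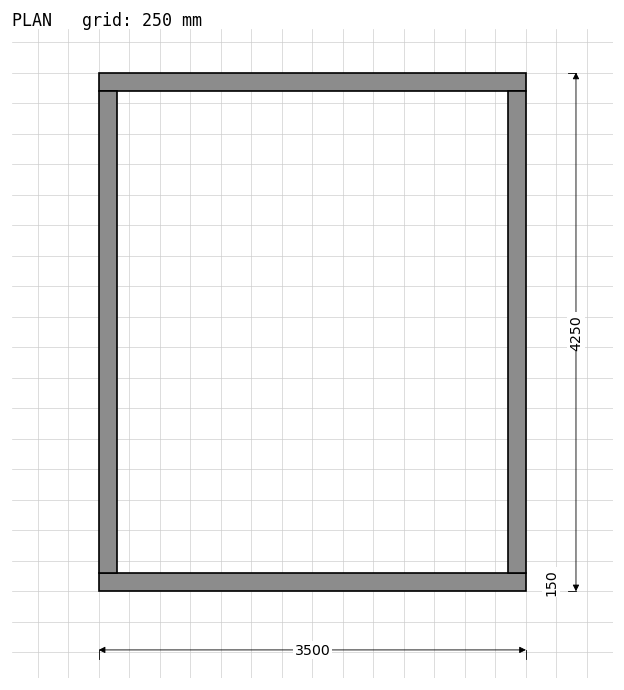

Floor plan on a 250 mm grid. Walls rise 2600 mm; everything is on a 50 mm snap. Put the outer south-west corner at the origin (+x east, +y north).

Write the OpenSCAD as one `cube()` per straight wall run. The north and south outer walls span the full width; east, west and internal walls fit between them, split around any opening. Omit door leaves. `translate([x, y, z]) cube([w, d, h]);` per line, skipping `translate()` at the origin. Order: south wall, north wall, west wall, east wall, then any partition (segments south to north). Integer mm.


cube([3500, 150, 2600]);
translate([0, 4100, 0]) cube([3500, 150, 2600]);
translate([0, 150, 0]) cube([150, 3950, 2600]);
translate([3350, 150, 0]) cube([150, 3950, 2600]);


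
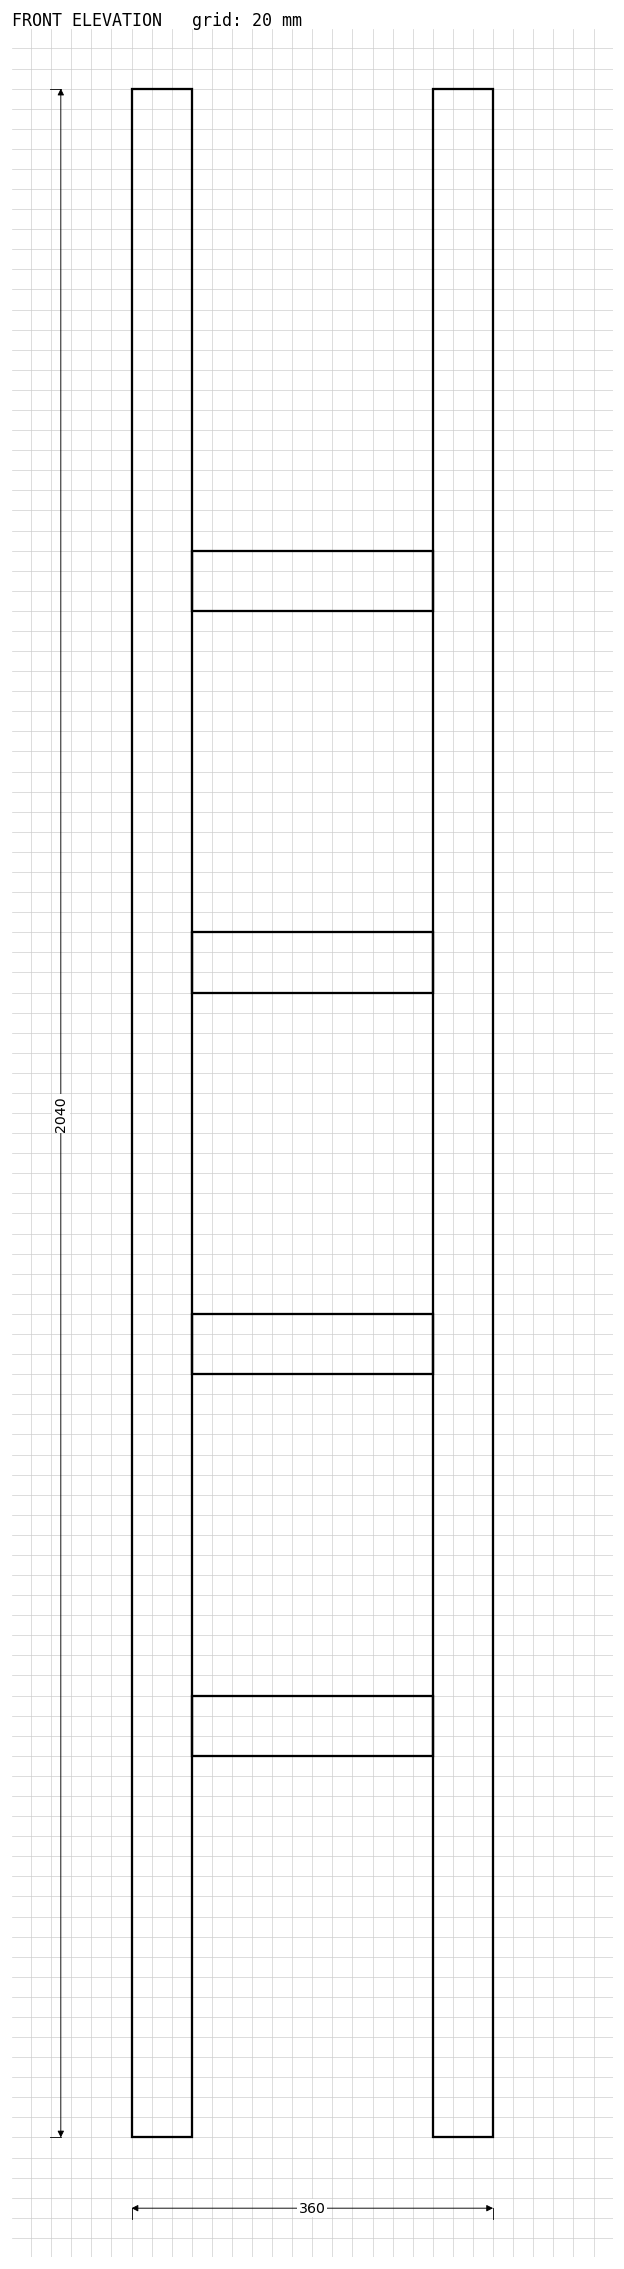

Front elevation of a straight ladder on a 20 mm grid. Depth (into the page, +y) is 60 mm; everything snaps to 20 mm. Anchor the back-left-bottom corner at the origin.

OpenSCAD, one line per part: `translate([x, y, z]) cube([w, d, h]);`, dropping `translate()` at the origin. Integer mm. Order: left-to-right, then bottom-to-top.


cube([60, 60, 2040]);
translate([60, 0, 380]) cube([240, 60, 60]);
translate([60, 0, 760]) cube([240, 60, 60]);
translate([60, 0, 1140]) cube([240, 60, 60]);
translate([60, 0, 1520]) cube([240, 60, 60]);
translate([300, 0, 0]) cube([60, 60, 2040]);
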